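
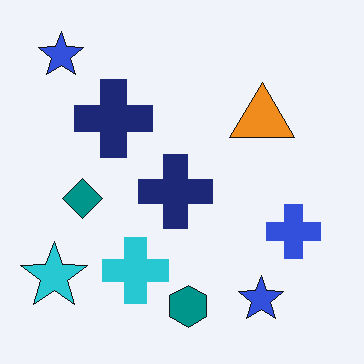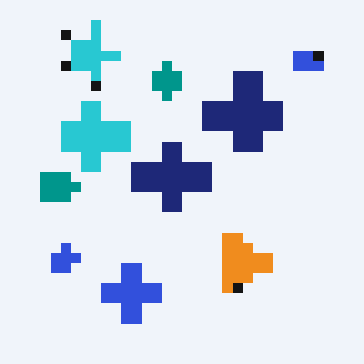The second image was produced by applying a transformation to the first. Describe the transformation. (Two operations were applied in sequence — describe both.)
Rotated 90° clockwise, then heavily pixelated into large blocks.

The cyan star sits in the bottom-left of the first image and the top-left of the second — consistent with a whole-image 90° clockwise rotation. Shapes are reduced to large square blocks; fine edges and outlines are lost — a downscale-then-upscale (mosaic) effect.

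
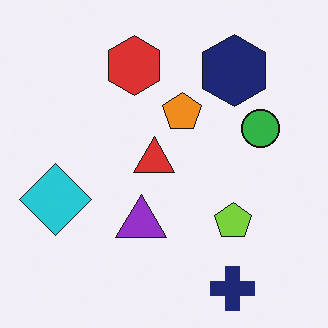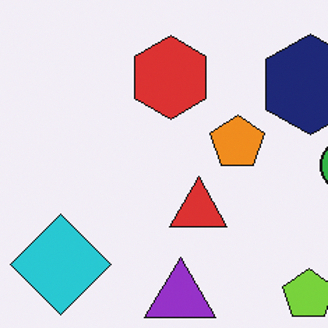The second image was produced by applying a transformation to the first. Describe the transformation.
The transformation is: cropped to a modestly smaller region and rescaled.

The visible shapes are larger and the field of view is narrower; shapes near the original edges may be partly or wholly outside the frame — a crop-and-rescale.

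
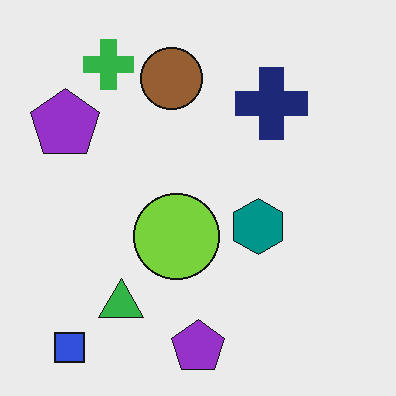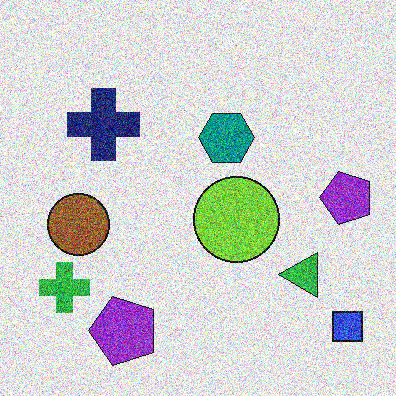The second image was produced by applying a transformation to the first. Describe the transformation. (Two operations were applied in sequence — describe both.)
The second image is the first rotated 90° counter-clockwise, then degraded with strong gaussian noise.

The blue square sits in the bottom-left of the first image and the bottom-right of the second — consistent with a whole-image 90° counter-clockwise rotation. Random speckle covers the whole image, including the flat background.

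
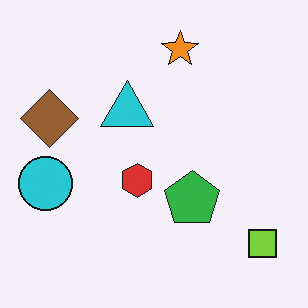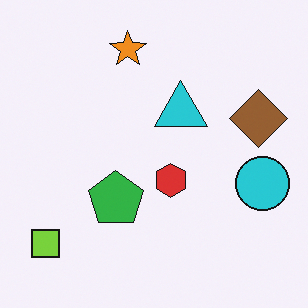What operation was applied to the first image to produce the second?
The second image is the first flipped horizontally (left ↔ right).

The cyan circle is in the left of the first image and the right of the second — shapes on opposite sides of the vertical midline have swapped in a mirror flip.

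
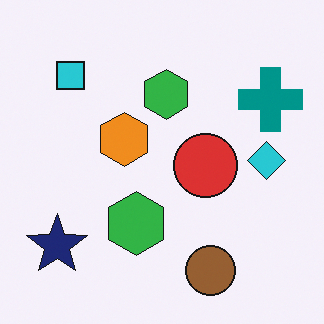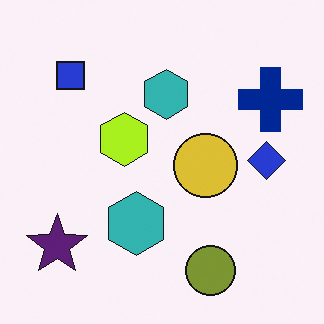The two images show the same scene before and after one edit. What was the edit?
The second image is the first hue-shifted by a small amount.

Every shape's color has rotated by the same amount around the hue wheel — a uniform hue shift.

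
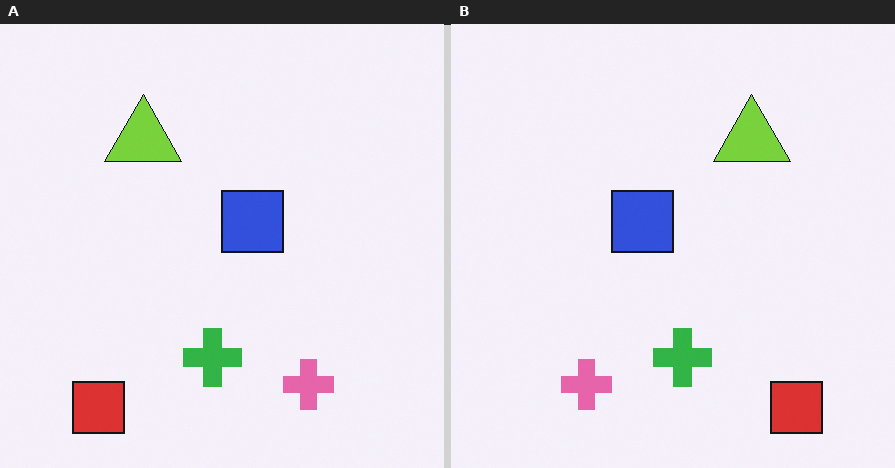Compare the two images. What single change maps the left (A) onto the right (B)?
The transformation is: flipped horizontally (left ↔ right).

The red square is in the bottom-left of the left (A) image and the bottom-right of the right (B) — shapes on opposite sides of the vertical midline have swapped in a mirror flip.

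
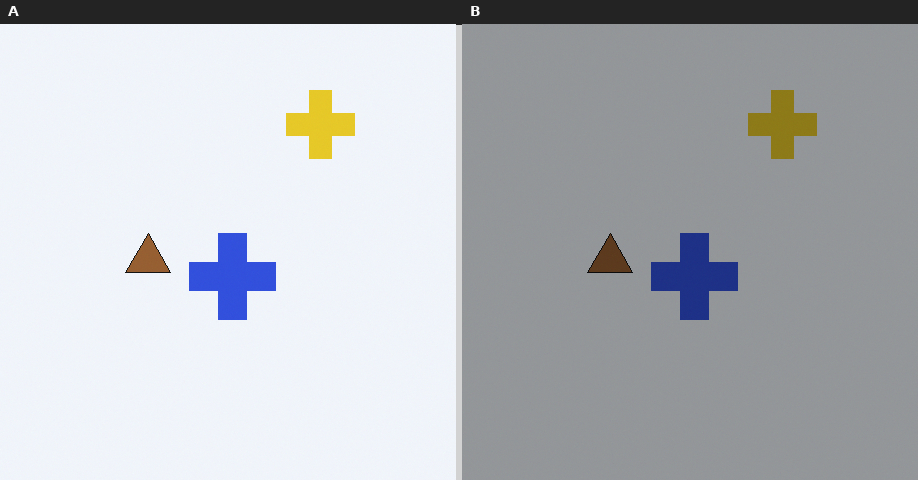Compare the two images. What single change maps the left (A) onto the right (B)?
It was noticeably darkened.

Every pixel — background and shapes alike — is uniformly darkened.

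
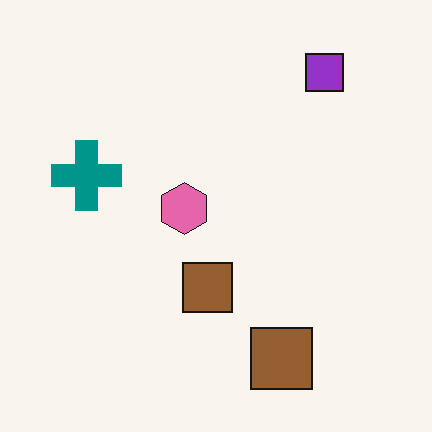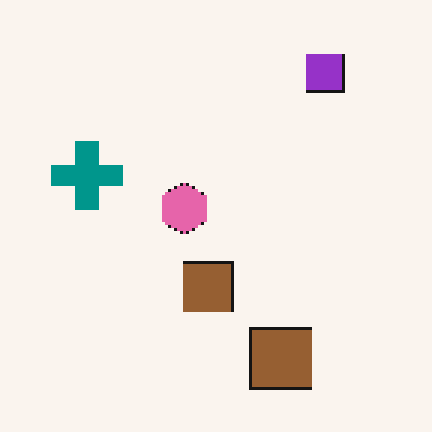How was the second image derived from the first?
The image was mildly pixelated.

Shapes are reduced to large square blocks; fine edges and outlines are lost — a downscale-then-upscale (mosaic) effect.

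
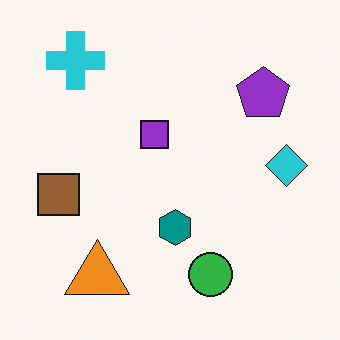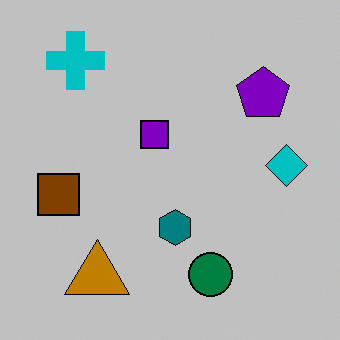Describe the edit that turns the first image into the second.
It was heavily posterized to just a handful of flat colors.

Each flat color has snapped to a coarser quantized level — most visibly, the near-white background has dropped to a flat grey.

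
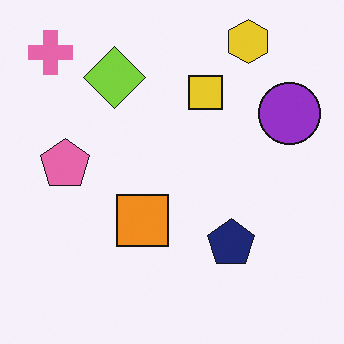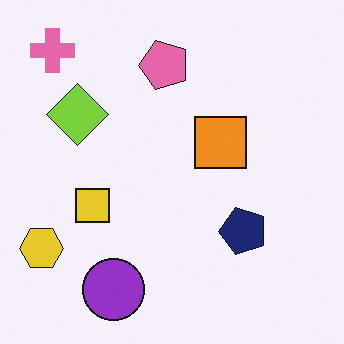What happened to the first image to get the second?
The transformation is: transposed (reflected across the top-left ↔ bottom-right diagonal).

Shapes have swapped their row and column positions — what was in the top-right is now in the bottom-left — a diagonal reflection.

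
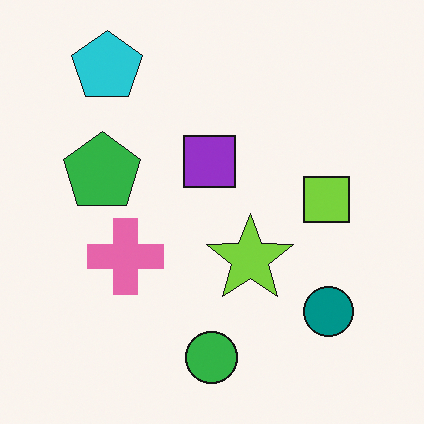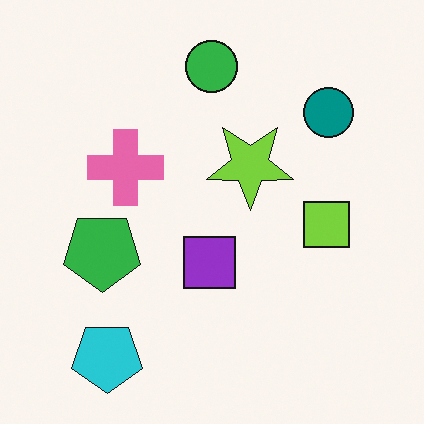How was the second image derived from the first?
Flipped vertically (top ↔ bottom).

The cyan pentagon is in the top-left of the first image and the bottom-left of the second — shapes on opposite sides of the horizontal midline have swapped in a mirror flip.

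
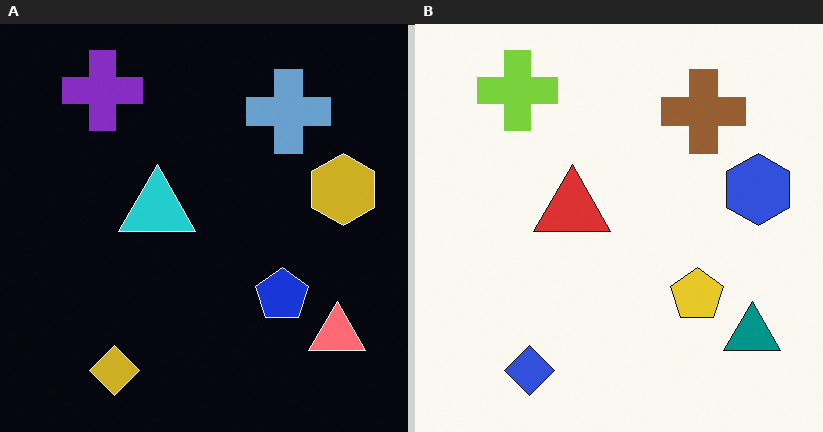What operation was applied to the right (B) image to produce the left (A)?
It was color-inverted (negative).

The light background has become dark and every shape's color is its complement — a photographic negative.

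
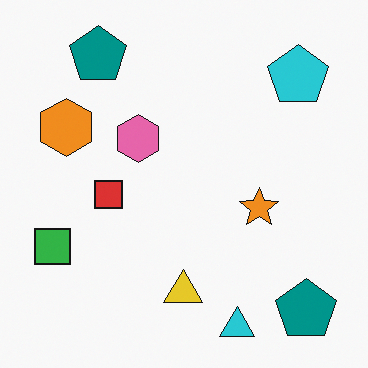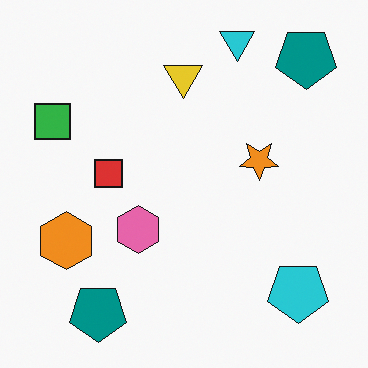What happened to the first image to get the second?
Flipped vertically (top ↔ bottom).

The cyan triangle is in the bottom of the first image and the top of the second — shapes on opposite sides of the horizontal midline have swapped in a mirror flip.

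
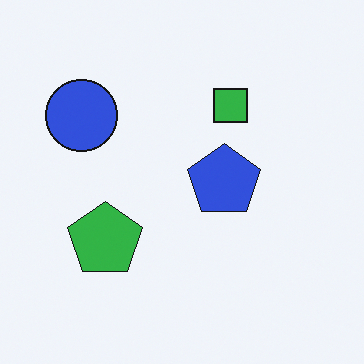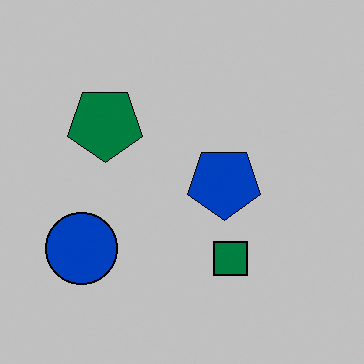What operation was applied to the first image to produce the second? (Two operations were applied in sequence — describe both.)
It was flipped vertically (top ↔ bottom), then heavily posterized to just a handful of flat colors.

The green square is in the top of the first image and the bottom of the second — shapes on opposite sides of the horizontal midline have swapped in a mirror flip. Each flat color has snapped to a coarser quantized level — most visibly, the near-white background has dropped to a flat grey.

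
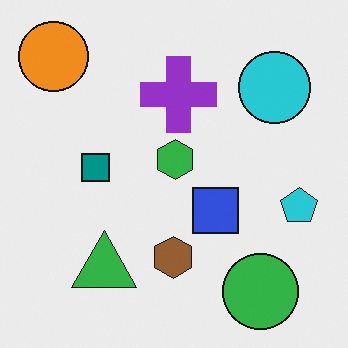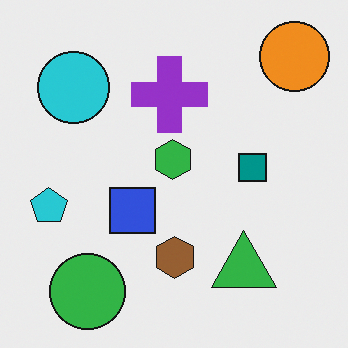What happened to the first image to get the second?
This is the original image flipped horizontally (left ↔ right).

The cyan pentagon is in the right of the first image and the left of the second — shapes on opposite sides of the vertical midline have swapped in a mirror flip.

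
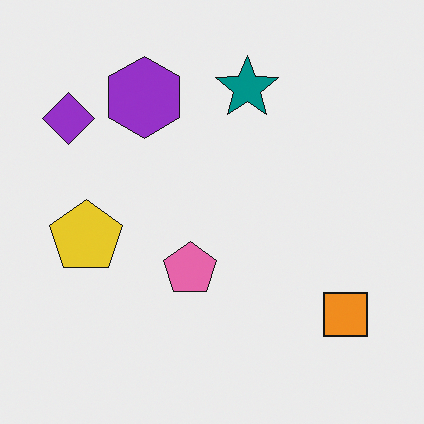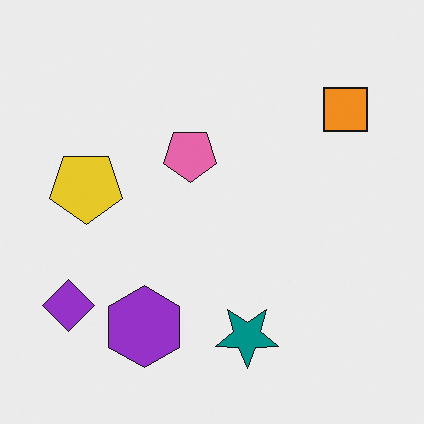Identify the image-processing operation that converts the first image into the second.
Flipped vertically (top ↔ bottom).

The teal star is in the top of the first image and the bottom of the second — shapes on opposite sides of the horizontal midline have swapped in a mirror flip.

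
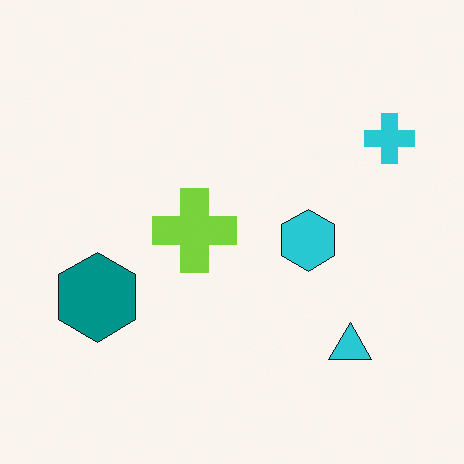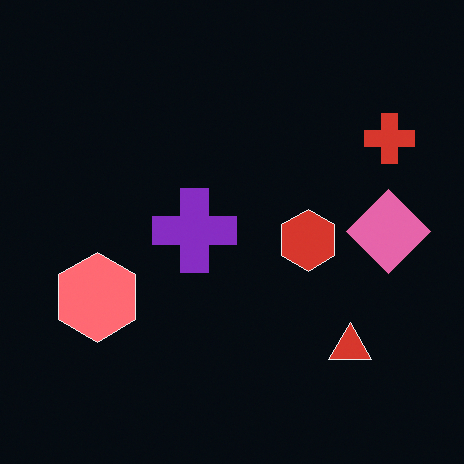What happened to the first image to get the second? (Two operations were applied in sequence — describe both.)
It was color-inverted (negative), then overlaid with an additional pink diamond.

The light background has become dark and every shape's color is its complement — a photographic negative. A pink diamond appears in the second image that is absent from the first.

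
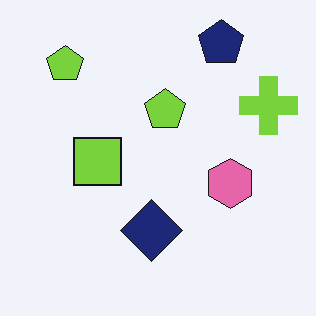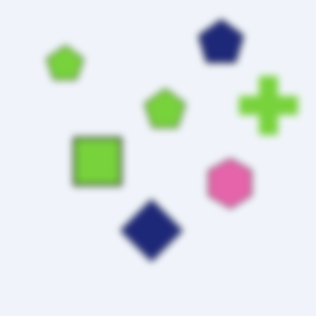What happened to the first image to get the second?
It was moderately blurred.

Shape edges and outlines are uniformly softened across the whole image.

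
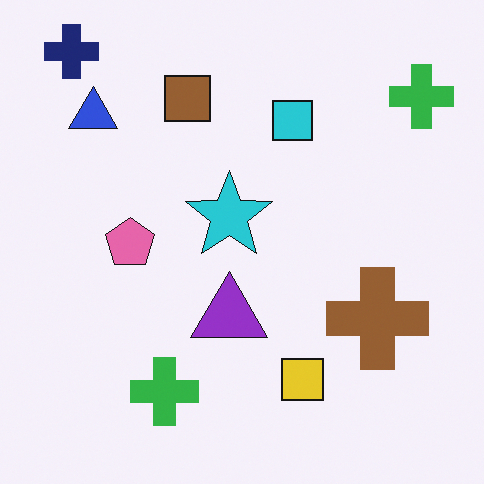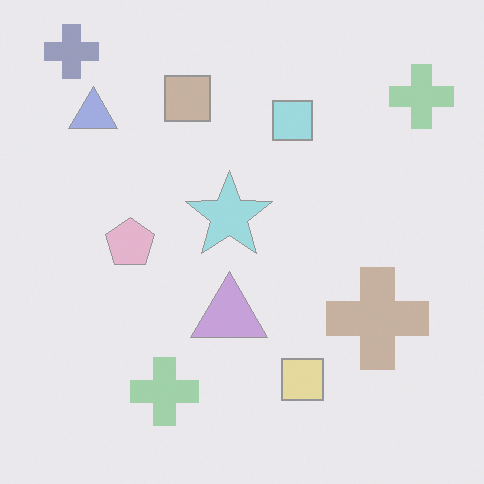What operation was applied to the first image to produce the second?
It was washed out (contrast reduced).

Tones are pushed toward mid-grey across the whole image — a global contrast change.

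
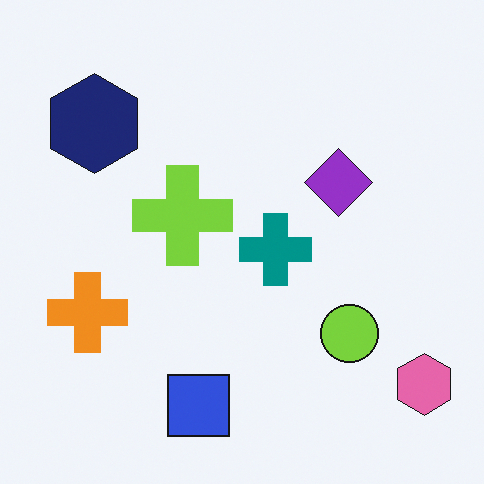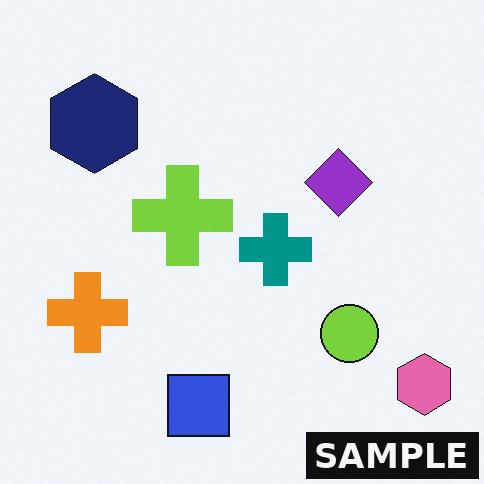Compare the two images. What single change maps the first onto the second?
Watermarked with the text "SAMPLE" in the lower-right corner.

A dark label reading "SAMPLE" appears in the lower-right corner.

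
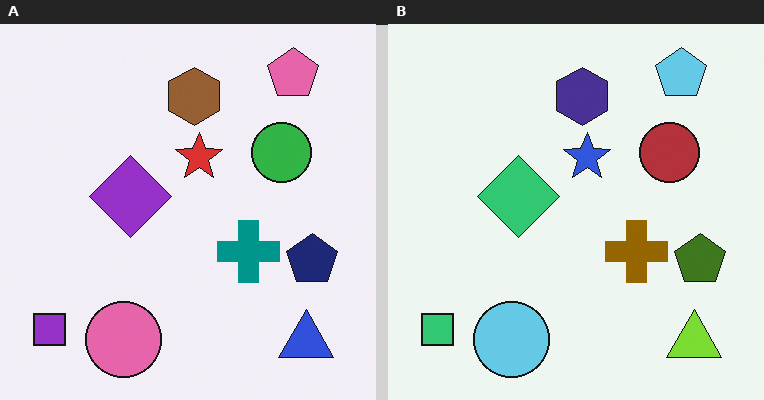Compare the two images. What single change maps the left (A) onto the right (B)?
This is the original image hue-shifted through roughly half the color wheel.

Every shape's color has rotated by the same amount around the hue wheel — a uniform hue shift.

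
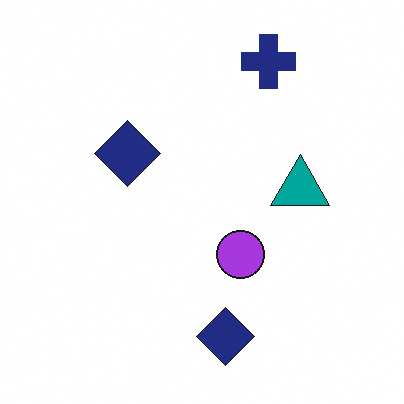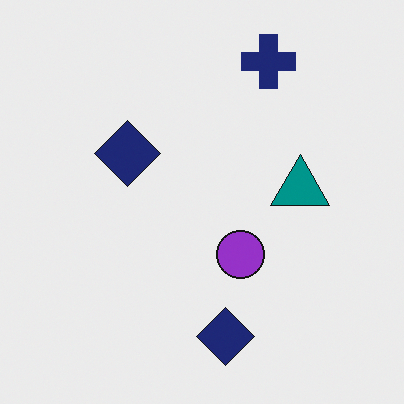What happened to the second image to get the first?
The transformation is: brightened a little.

Every pixel — background and shapes alike — is uniformly brightened.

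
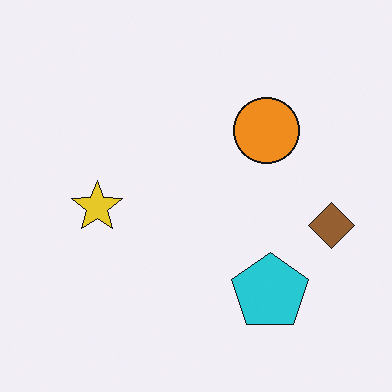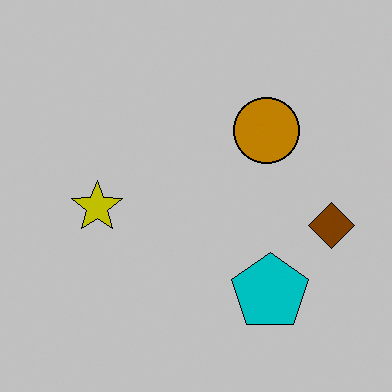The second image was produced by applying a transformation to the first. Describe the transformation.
It was heavily posterized to just a handful of flat colors.

Each flat color has snapped to a coarser quantized level — most visibly, the near-white background has dropped to a flat grey.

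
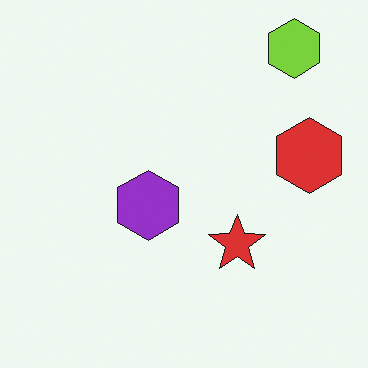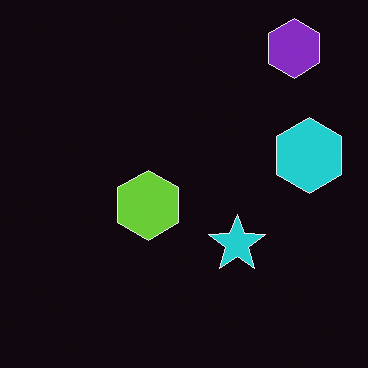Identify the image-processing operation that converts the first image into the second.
This is the original image color-inverted (negative).

The light background has become dark and every shape's color is its complement — a photographic negative.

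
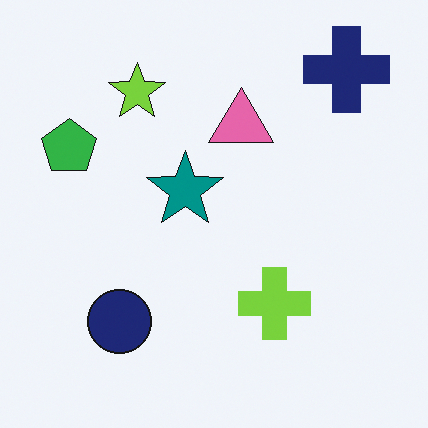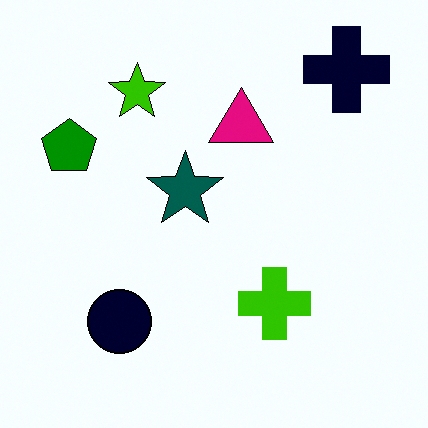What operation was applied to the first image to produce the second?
The transformation is: given much higher contrast.

Tones are pushed away from mid-grey across the whole image — a global contrast change.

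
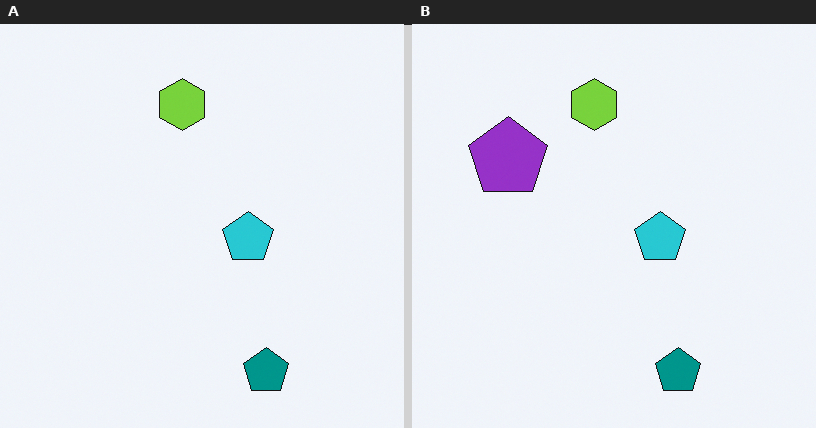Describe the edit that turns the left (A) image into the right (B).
This is the original image overlaid with an additional purple pentagon.

A purple pentagon appears in the right (B) image that is absent from the left (A).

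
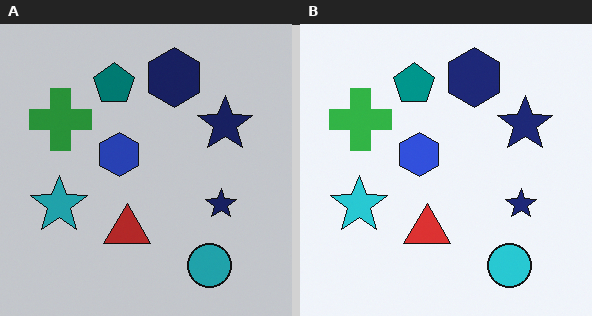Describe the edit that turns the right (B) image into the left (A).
Slightly darkened.

Every pixel — background and shapes alike — is uniformly darkened.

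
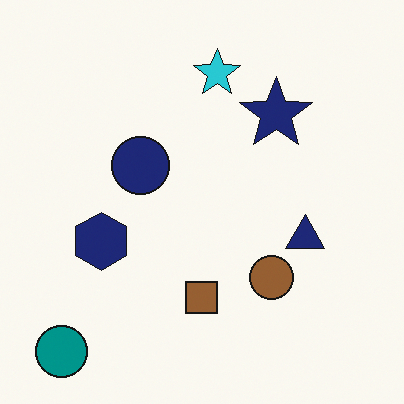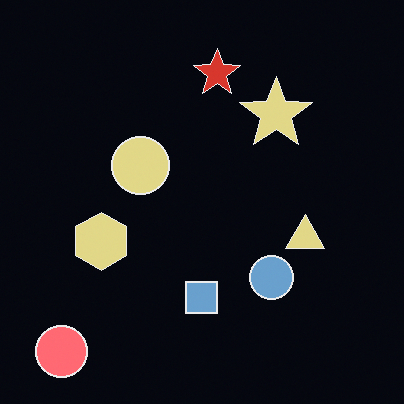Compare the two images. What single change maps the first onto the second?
This is the original image color-inverted (negative).

The light background has become dark and every shape's color is its complement — a photographic negative.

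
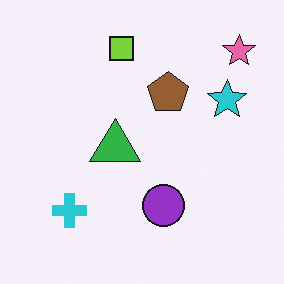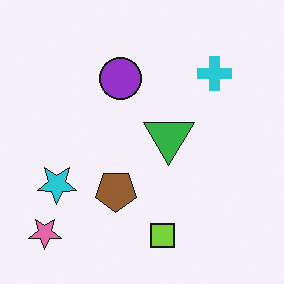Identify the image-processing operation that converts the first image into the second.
Rotated 180°.

The pink star sits in the top-right of the first image and the bottom-left of the second — consistent with a whole-image 180° rotation.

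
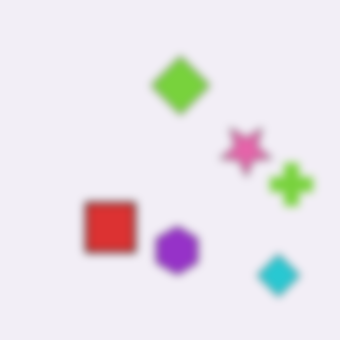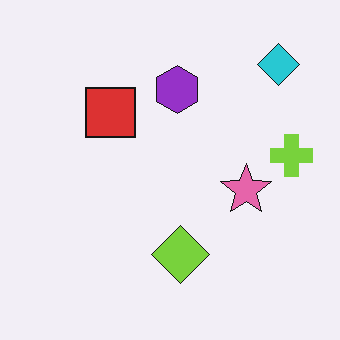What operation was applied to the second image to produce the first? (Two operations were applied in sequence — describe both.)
This is the original image flipped vertically (top ↔ bottom), then noticeably gaussian-blurred.

The cyan diamond is in the top-right of the second image and the bottom-right of the first — shapes on opposite sides of the horizontal midline have swapped in a mirror flip. Shape edges and outlines are uniformly softened across the whole image.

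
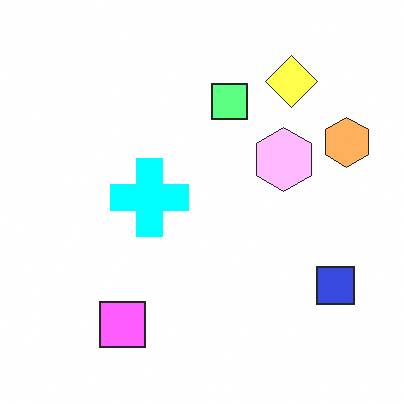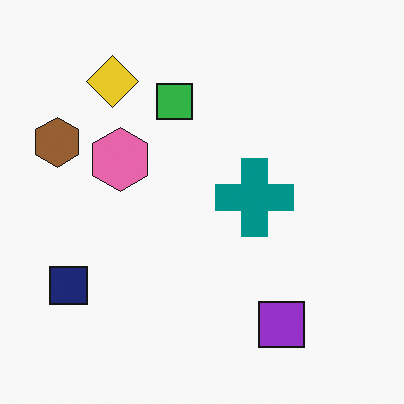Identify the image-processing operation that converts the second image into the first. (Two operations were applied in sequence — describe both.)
The image was flipped horizontally (left ↔ right), then noticeably brightened.

The brown hexagon is in the left of the second image and the right of the first — shapes on opposite sides of the vertical midline have swapped in a mirror flip. Every pixel — background and shapes alike — is uniformly brightened.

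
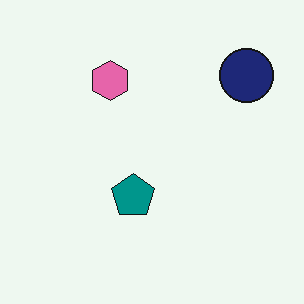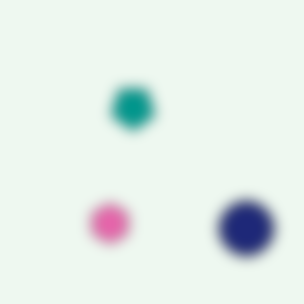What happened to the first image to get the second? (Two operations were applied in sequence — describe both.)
This is the original image heavily blurred, then flipped vertically (top ↔ bottom).

Shape edges and outlines are uniformly softened across the whole image. The navy circle is in the top-right of the first image and the bottom-right of the second — shapes on opposite sides of the horizontal midline have swapped in a mirror flip.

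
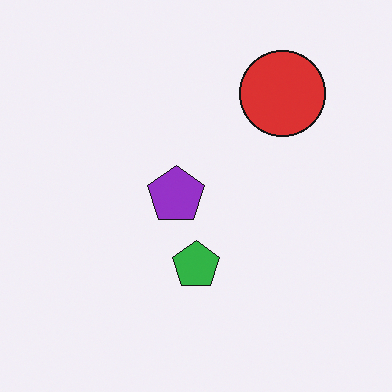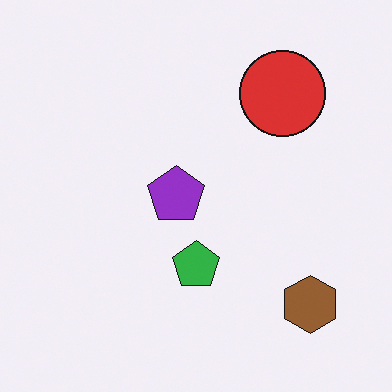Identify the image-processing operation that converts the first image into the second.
The second image is the first overlaid with an additional brown hexagon.

A brown hexagon appears in the second image that is absent from the first.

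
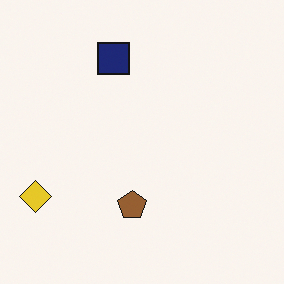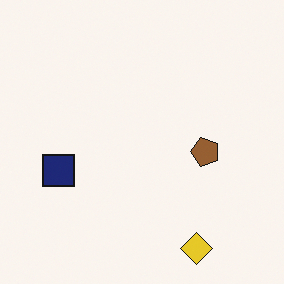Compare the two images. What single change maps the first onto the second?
It was rotated 90° counter-clockwise.

The yellow diamond sits in the bottom-left of the first image and the bottom-right of the second — consistent with a whole-image 90° counter-clockwise rotation.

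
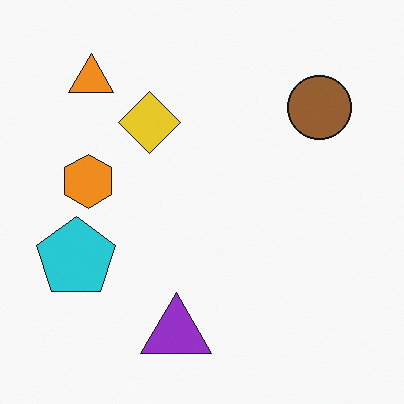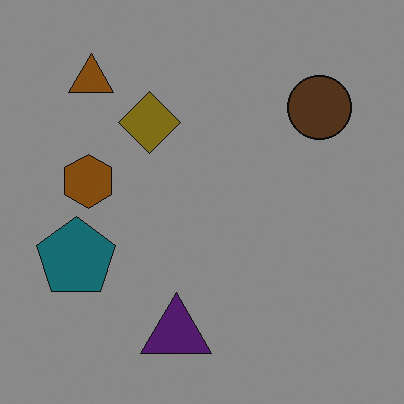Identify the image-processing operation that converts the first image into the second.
The transformation is: noticeably darkened.

Every pixel — background and shapes alike — is uniformly darkened.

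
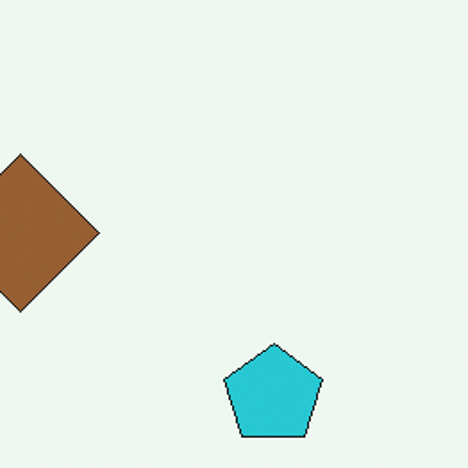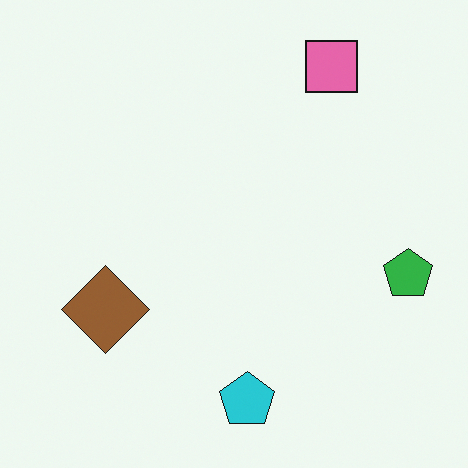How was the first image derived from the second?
This is the original image cropped tightly and scaled back up.

The visible shapes are larger and the field of view is narrower; shapes near the original edges may be partly or wholly outside the frame — a crop-and-rescale.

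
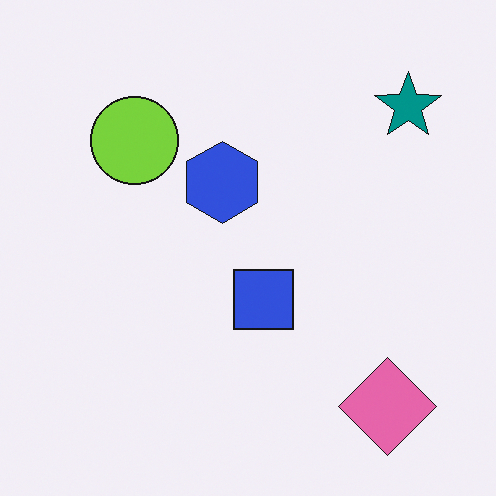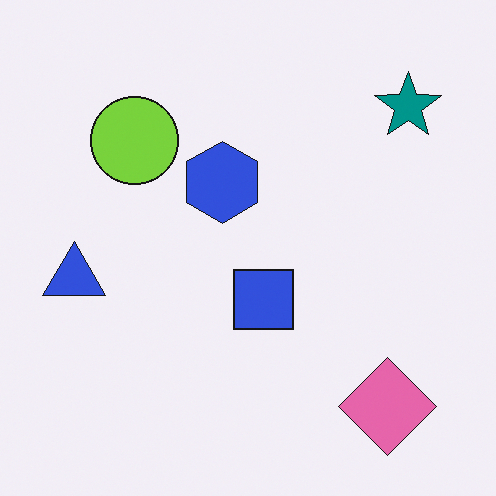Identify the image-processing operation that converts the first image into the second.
Overlaid with an additional blue triangle.

A blue triangle appears in the second image that is absent from the first.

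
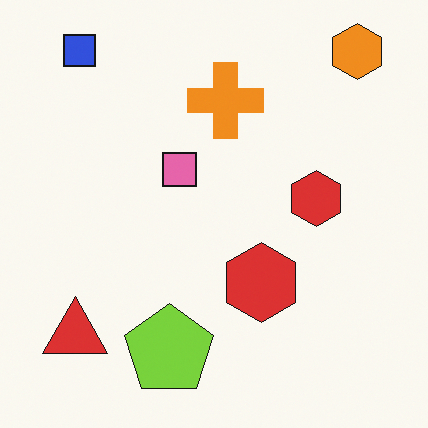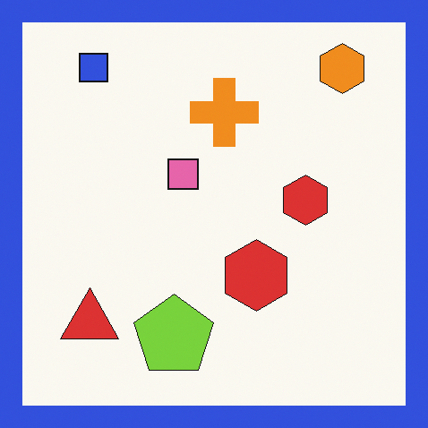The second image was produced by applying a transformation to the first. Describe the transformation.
The image was framed with a blue border.

A solid blue frame runs around the edge of the second image, with the content slightly shrunk inside it.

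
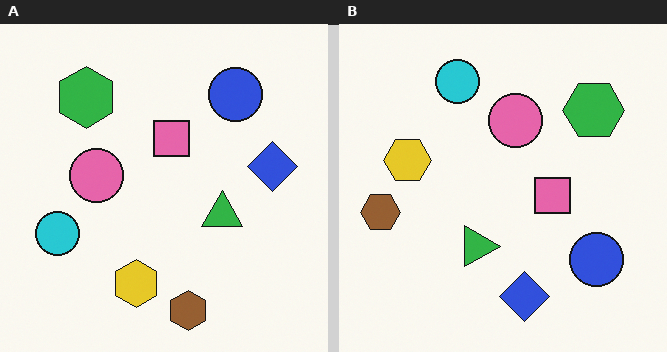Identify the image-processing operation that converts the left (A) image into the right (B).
This is the original image rotated 90° clockwise.

The brown hexagon sits in the bottom of the left (A) image and the left of the right (B) — consistent with a whole-image 90° clockwise rotation.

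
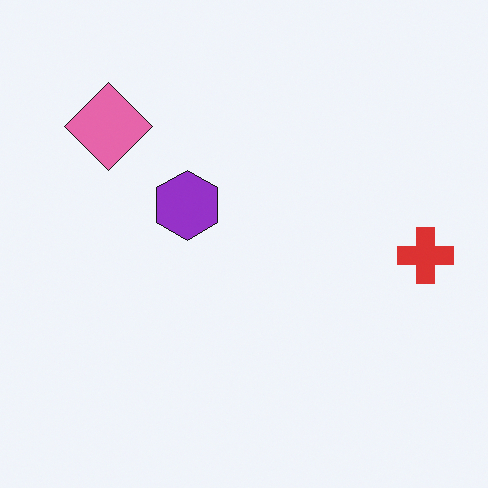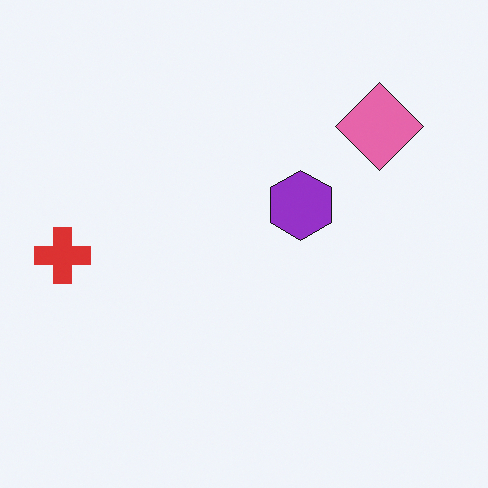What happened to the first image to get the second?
The transformation is: flipped horizontally (left ↔ right).

The red cross is in the right of the first image and the left of the second — shapes on opposite sides of the vertical midline have swapped in a mirror flip.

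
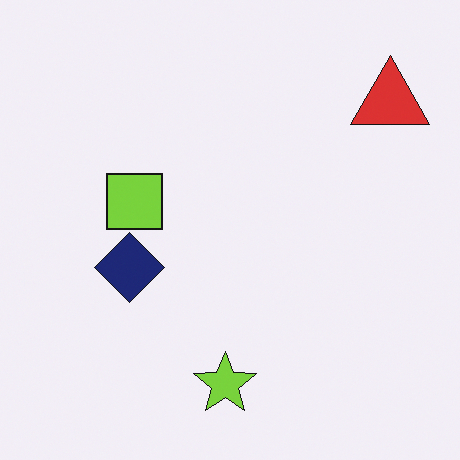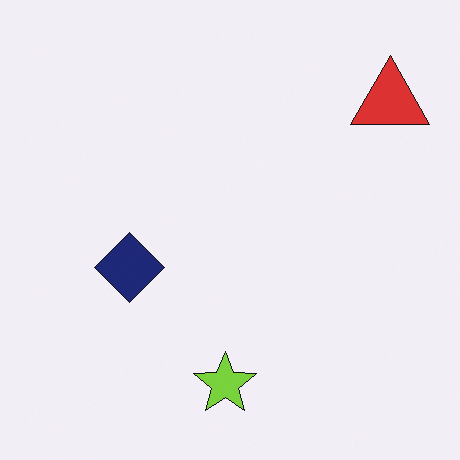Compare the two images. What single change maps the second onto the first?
The image was overlaid with an additional lime square.

A lime square appears in the first image that is absent from the second.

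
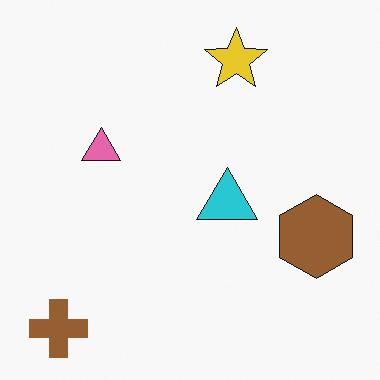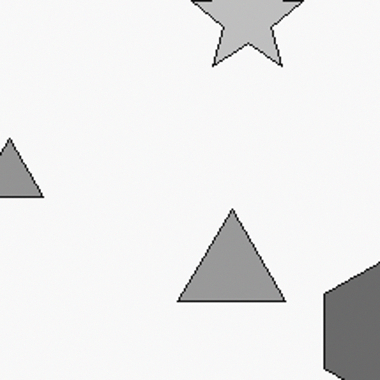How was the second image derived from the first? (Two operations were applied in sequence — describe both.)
The image was converted to grayscale, then cropped tightly and scaled back up.

All color is removed — every shape is now a shade of grey. The visible shapes are larger and the field of view is narrower; shapes near the original edges may be partly or wholly outside the frame — a crop-and-rescale.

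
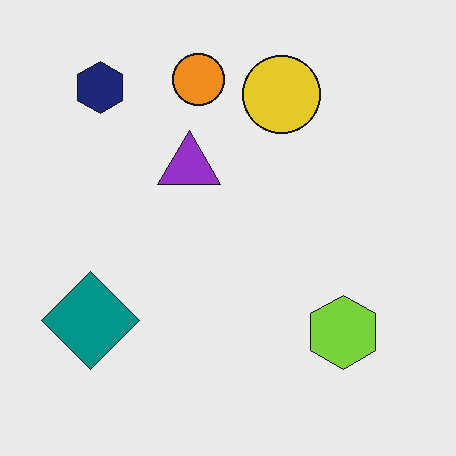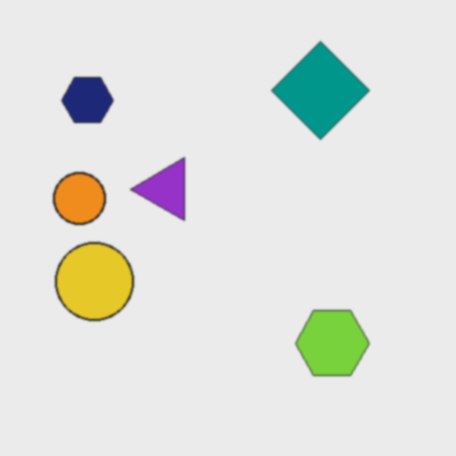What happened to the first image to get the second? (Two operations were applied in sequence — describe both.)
This is the original image transposed (reflected across the top-left ↔ bottom-right diagonal), then slightly softened.

Shapes have swapped their row and column positions — what was in the top-right is now in the bottom-left — a diagonal reflection. Shape edges and outlines are uniformly softened across the whole image.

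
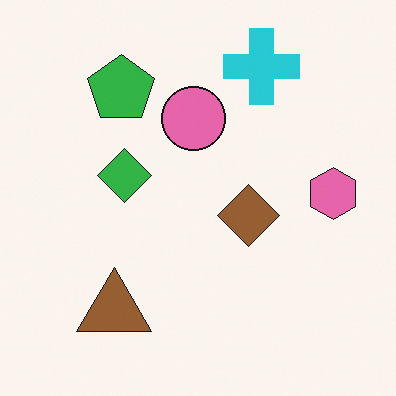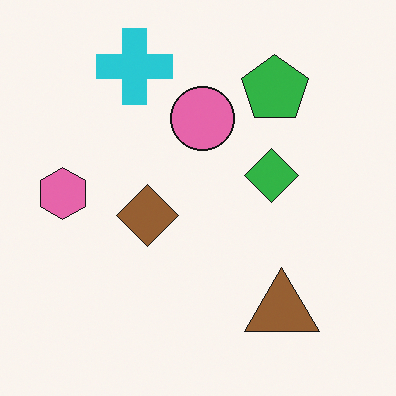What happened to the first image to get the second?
It was flipped horizontally (left ↔ right).

The pink hexagon is in the right of the first image and the left of the second — shapes on opposite sides of the vertical midline have swapped in a mirror flip.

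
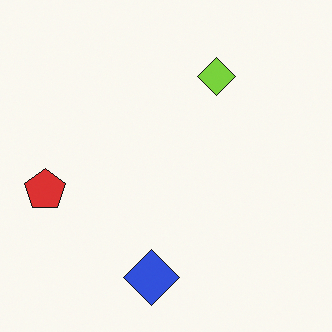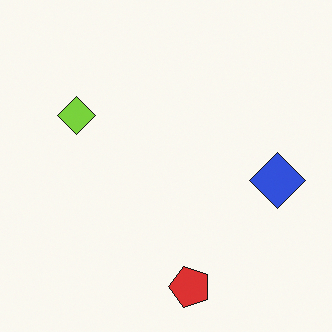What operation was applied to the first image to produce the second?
The transformation is: rotated 90° counter-clockwise.

The red pentagon sits in the left of the first image and the bottom of the second — consistent with a whole-image 90° counter-clockwise rotation.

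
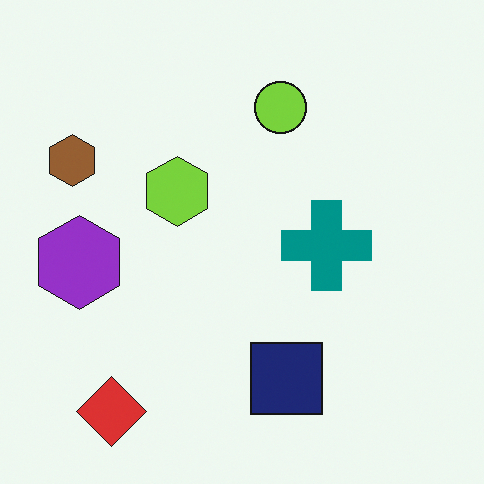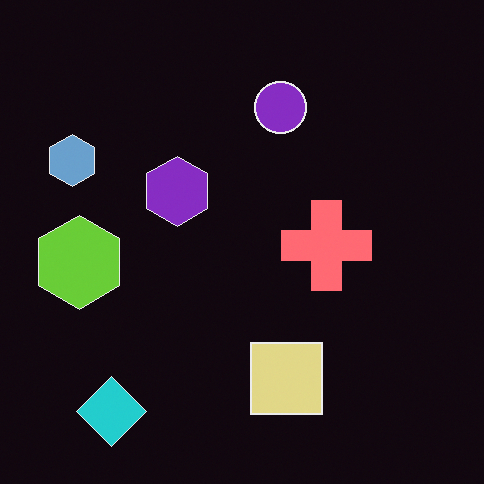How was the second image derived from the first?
It was color-inverted (negative).

The light background has become dark and every shape's color is its complement — a photographic negative.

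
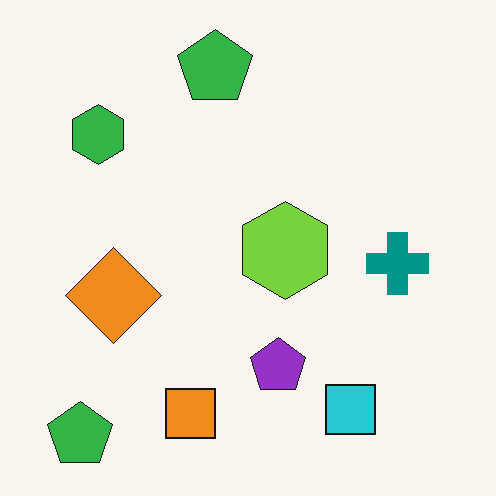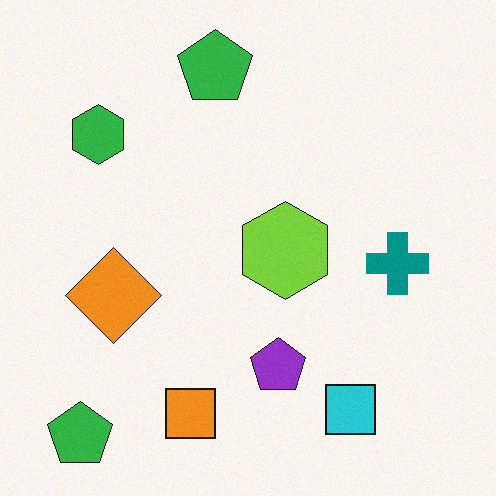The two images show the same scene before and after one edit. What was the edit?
The transformation is: degraded with light additive noise.

Random speckle covers the whole image, including the flat background.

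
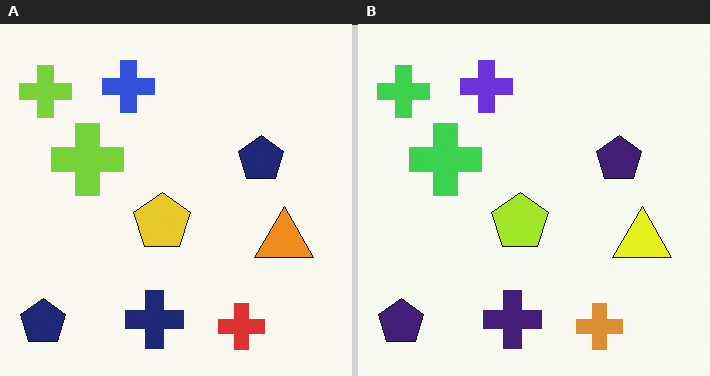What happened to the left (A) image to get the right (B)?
Hue-shifted by a small amount.

Every shape's color has rotated by the same amount around the hue wheel — a uniform hue shift.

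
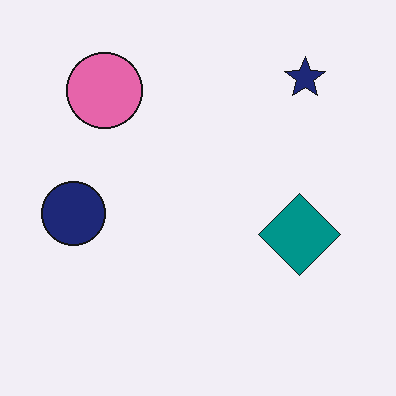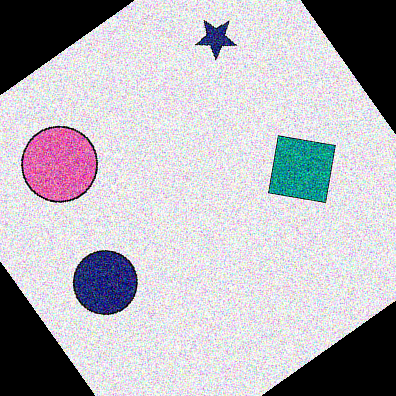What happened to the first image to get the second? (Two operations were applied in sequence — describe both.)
This is the original image degraded with strong gaussian noise, then rotated counter-clockwise by a large amount — several tens of degrees.

Random speckle covers the whole image, including the flat background. Every shape is tilted by the same angle and the image corners show triangular fill wedges — a whole-image rotation by a non-right angle.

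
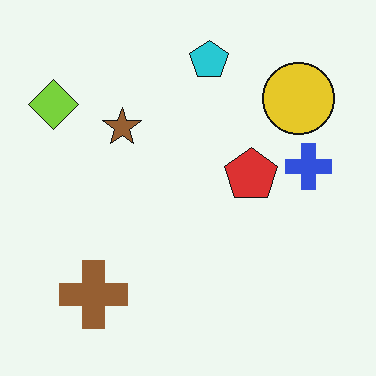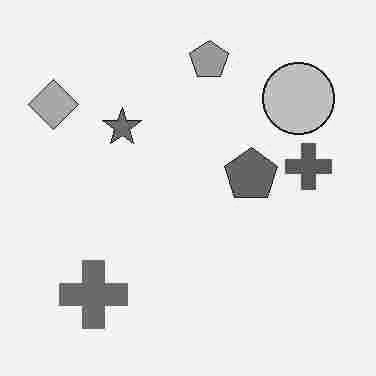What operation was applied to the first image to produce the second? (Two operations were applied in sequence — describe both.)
The transformation is: degraded with heavy JPEG compression, then converted to grayscale.

Blocky 8×8 compression artifacts appear around shape edges and the flat background shows ringing — characteristic JPEG degradation. All color is removed — every shape is now a shade of grey.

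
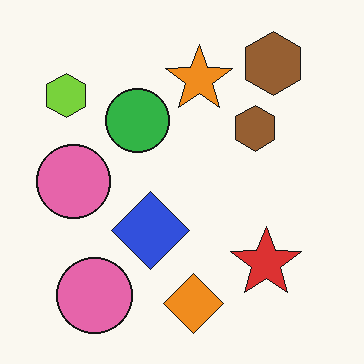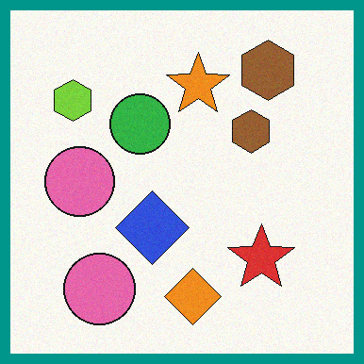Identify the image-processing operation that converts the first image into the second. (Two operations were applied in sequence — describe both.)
The second image is the first degraded with a light layer of grain, then framed with a teal border.

Random speckle covers the whole image, including the flat background. A solid teal frame runs around the edge of the second image, with the content slightly shrunk inside it.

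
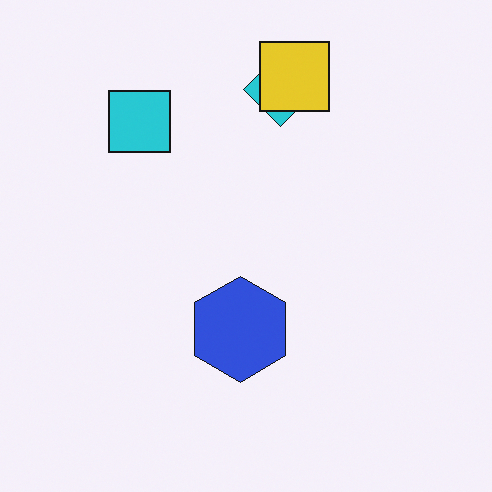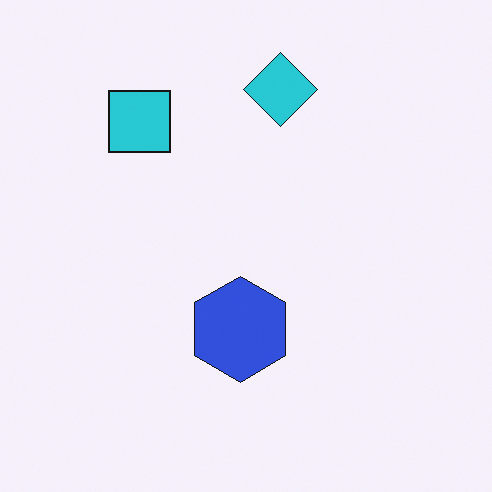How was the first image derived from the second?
The image was overlaid with an additional yellow square.

A yellow square appears in the first image that is absent from the second.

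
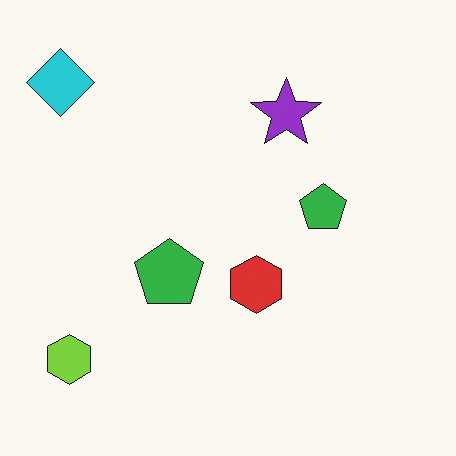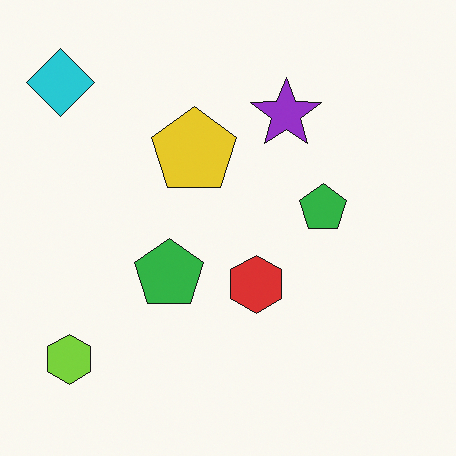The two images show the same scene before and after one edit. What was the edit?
The second image is the first overlaid with an additional yellow pentagon.

A yellow pentagon appears in the second image that is absent from the first.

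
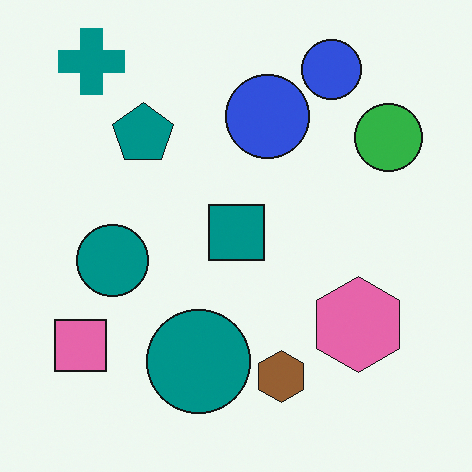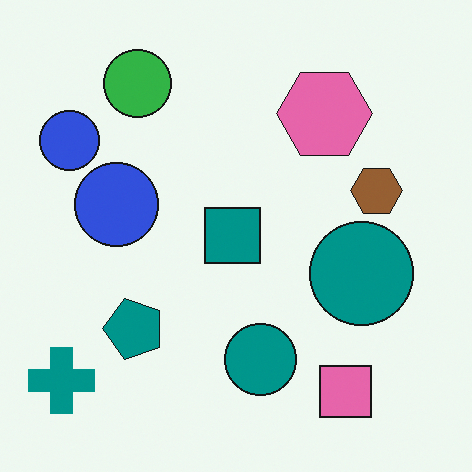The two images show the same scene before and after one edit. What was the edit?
The second image is the first rotated 90° counter-clockwise.

The teal cross sits in the top-left of the first image and the bottom-left of the second — consistent with a whole-image 90° counter-clockwise rotation.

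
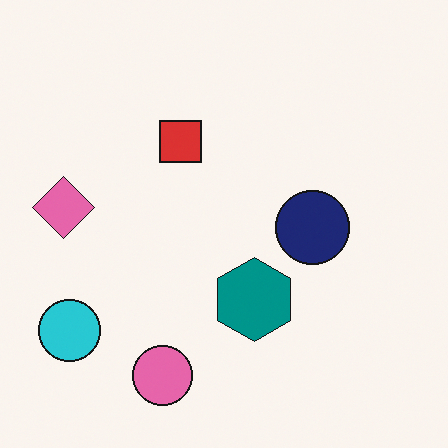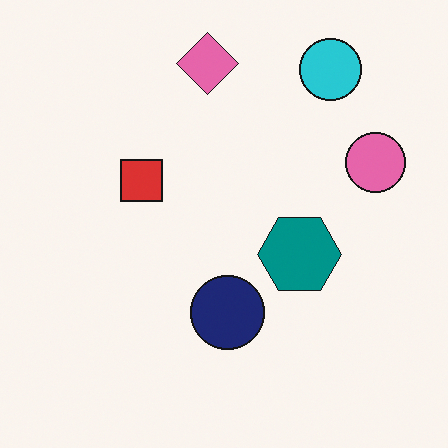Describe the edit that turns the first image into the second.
It was transposed (reflected across the top-left ↔ bottom-right diagonal).

Shapes have swapped their row and column positions — what was in the top-right is now in the bottom-left — a diagonal reflection.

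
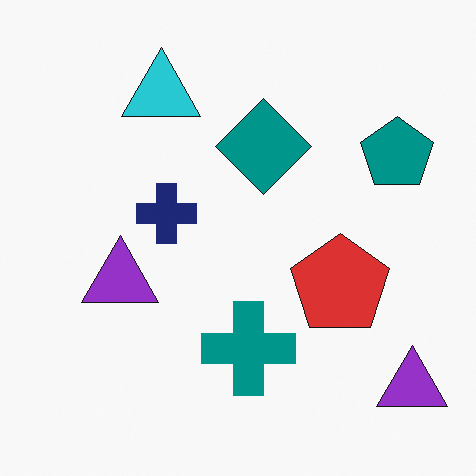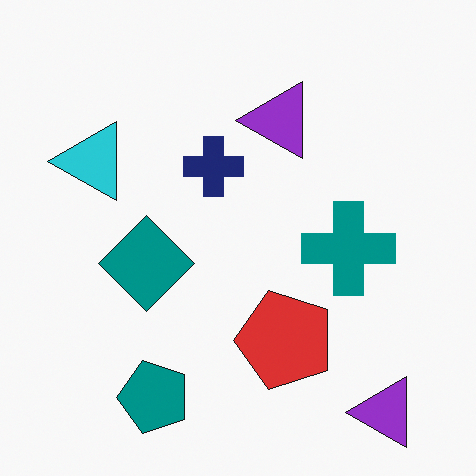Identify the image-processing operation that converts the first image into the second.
Transposed (reflected across the top-left ↔ bottom-right diagonal).

Shapes have swapped their row and column positions — what was in the top-right is now in the bottom-left — a diagonal reflection.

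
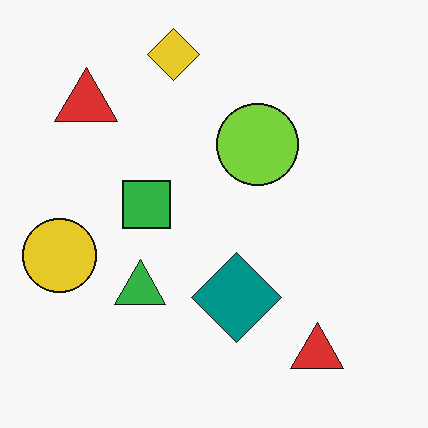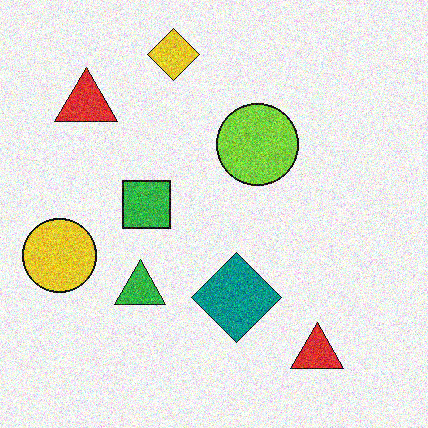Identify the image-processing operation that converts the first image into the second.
The second image is the first degraded with heavy additive noise.

Random speckle covers the whole image, including the flat background.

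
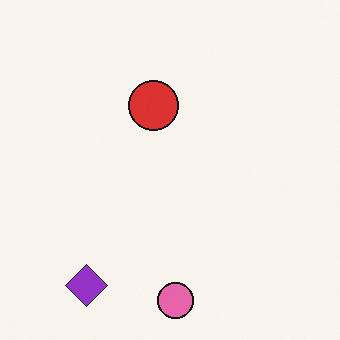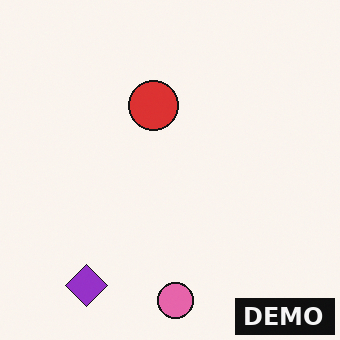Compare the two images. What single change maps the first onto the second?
Watermarked with the text "DEMO" in the lower-right corner.

A dark label reading "DEMO" appears in the lower-right corner.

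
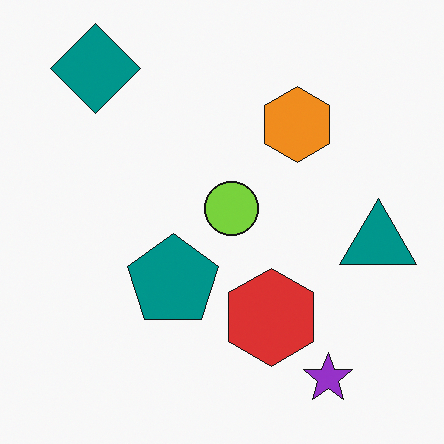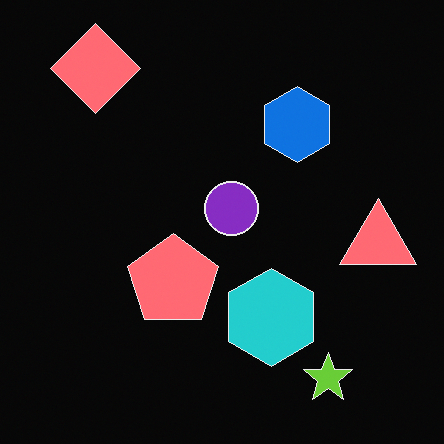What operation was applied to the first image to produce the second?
The transformation is: color-inverted (negative).

The light background has become dark and every shape's color is its complement — a photographic negative.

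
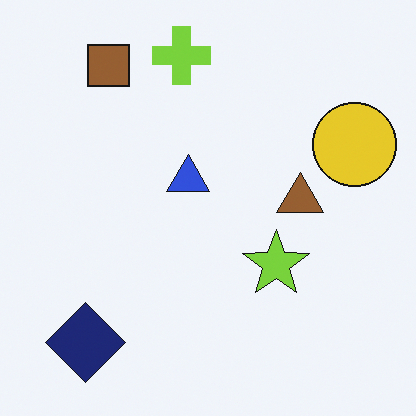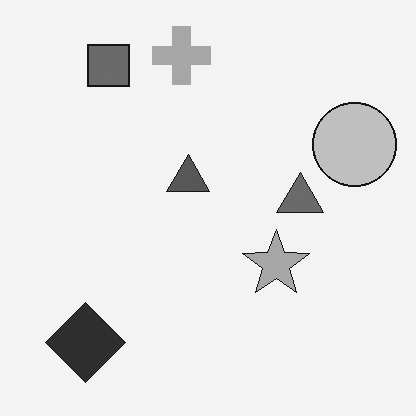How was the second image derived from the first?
The transformation is: converted to grayscale.

All color is removed — every shape is now a shade of grey.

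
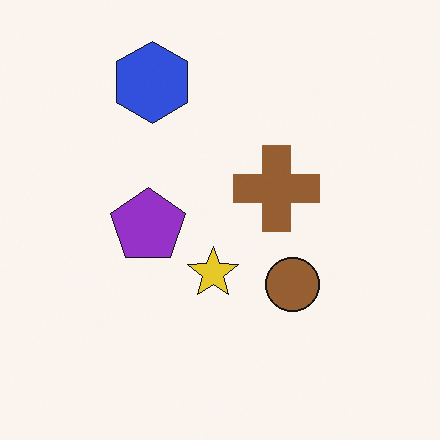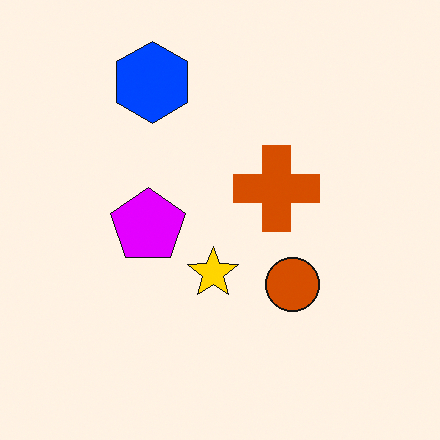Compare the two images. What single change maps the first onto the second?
This is the original image made much more vivid (saturation change).

All colors are more vivid — a global saturation change.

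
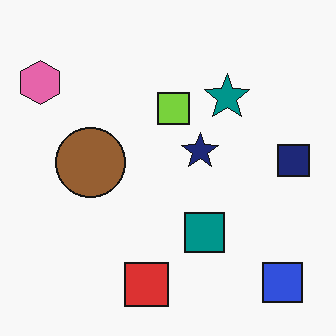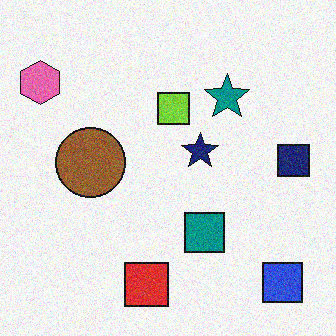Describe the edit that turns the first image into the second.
This is the original image degraded with moderate additive noise.

Random speckle covers the whole image, including the flat background.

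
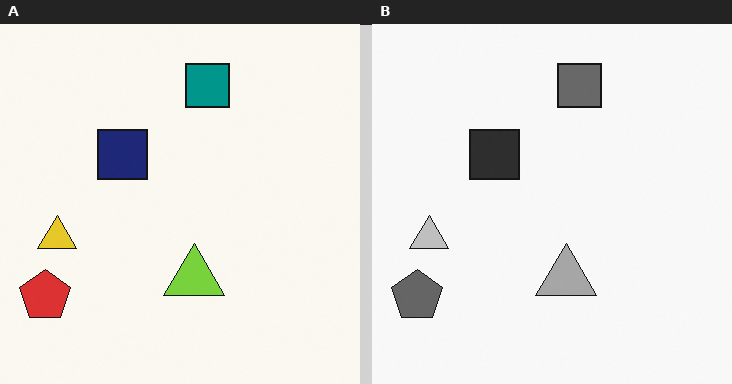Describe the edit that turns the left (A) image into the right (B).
It was converted to grayscale.

All color is removed — every shape is now a shade of grey.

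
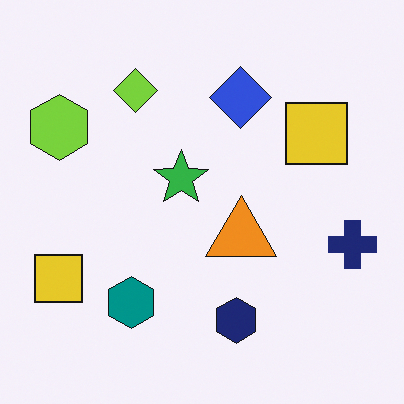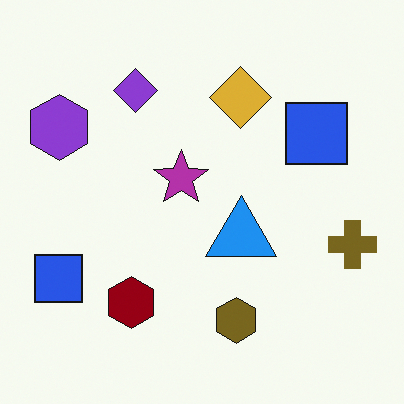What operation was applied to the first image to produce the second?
This is the original image hue-shifted through roughly half the color wheel.

Every shape's color has rotated by the same amount around the hue wheel — a uniform hue shift.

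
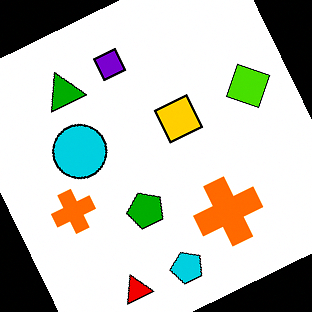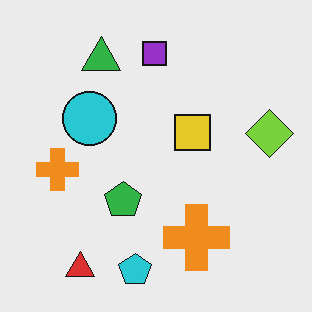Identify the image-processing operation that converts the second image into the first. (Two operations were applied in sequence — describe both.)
This is the original image rotated counter-clockwise by a moderate amount, then given much higher contrast.

Every shape is tilted by the same angle and the image corners show triangular fill wedges — a whole-image rotation by a non-right angle. Tones are pushed away from mid-grey across the whole image — a global contrast change.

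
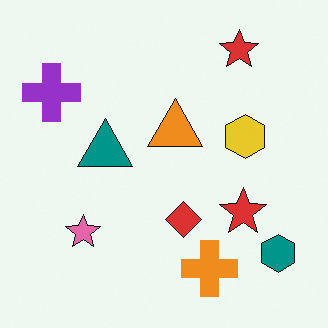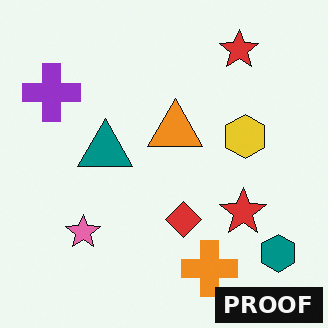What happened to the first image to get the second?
The transformation is: watermarked with the text "PROOF" in the lower-right corner.

A dark label reading "PROOF" appears in the lower-right corner.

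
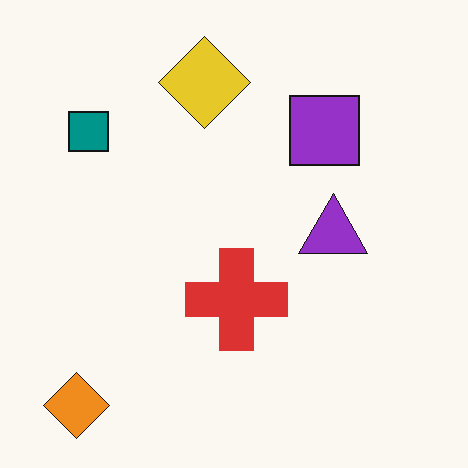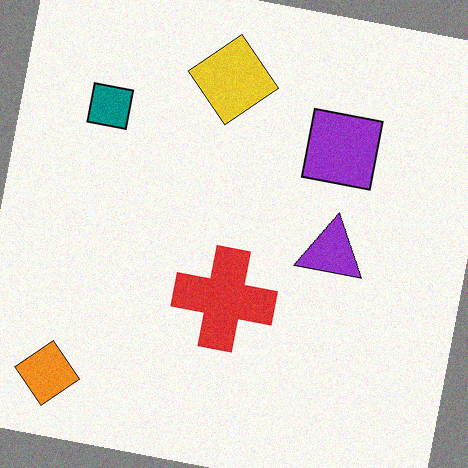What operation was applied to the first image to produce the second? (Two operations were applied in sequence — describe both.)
The transformation is: rotated clockwise by a slight angle, then degraded with light additive noise.

Every shape is tilted by the same angle and the image corners show triangular fill wedges — a whole-image rotation by a non-right angle. Random speckle covers the whole image, including the flat background.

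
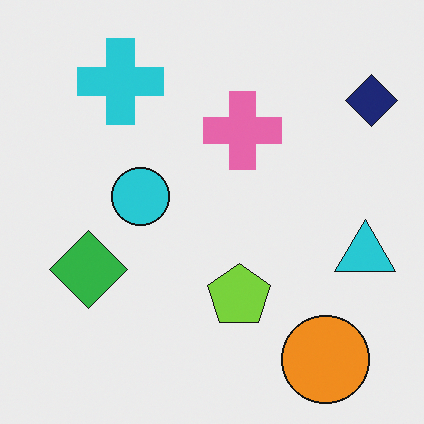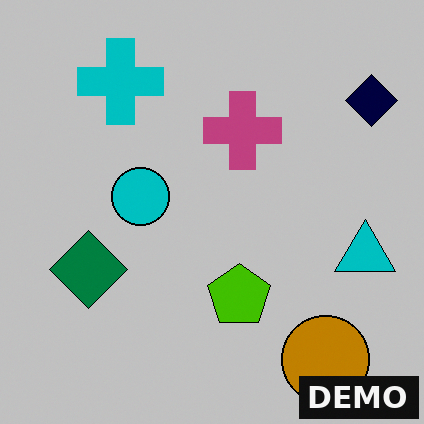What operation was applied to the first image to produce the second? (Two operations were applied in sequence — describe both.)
It was heavily posterized to just a handful of flat colors, then watermarked with the text "DEMO" in the lower-right corner.

Each flat color has snapped to a coarser quantized level — most visibly, the near-white background has dropped to a flat grey. A dark label reading "DEMO" appears in the lower-right corner.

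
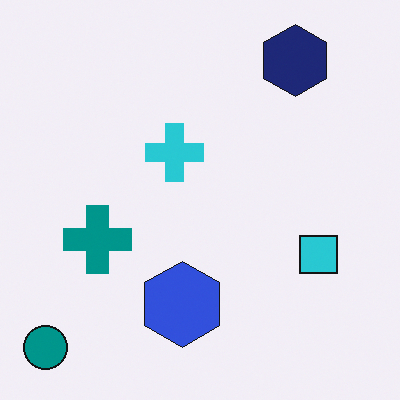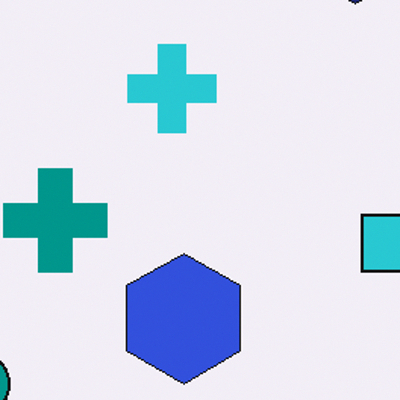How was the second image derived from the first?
Cropped slightly and scaled back up.

The visible shapes are larger and the field of view is narrower; shapes near the original edges may be partly or wholly outside the frame — a crop-and-rescale.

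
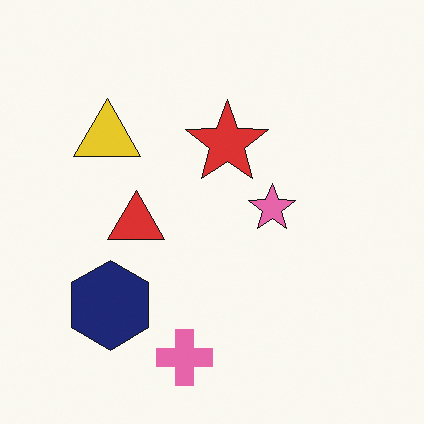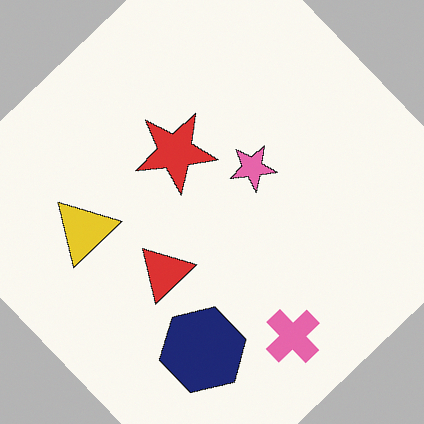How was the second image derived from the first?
Rotated counter-clockwise by a large amount — several tens of degrees.

Every shape is tilted by the same angle and the image corners show triangular fill wedges — a whole-image rotation by a non-right angle.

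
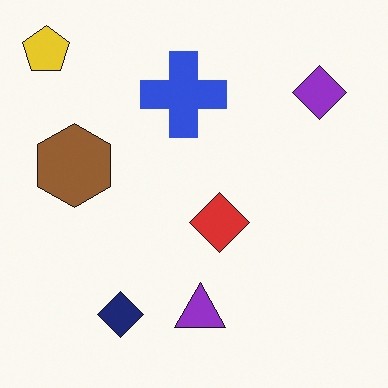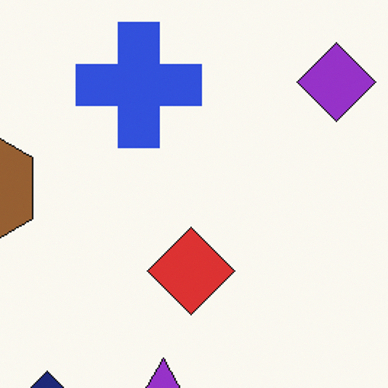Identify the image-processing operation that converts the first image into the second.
The image was cropped slightly and scaled back up.

The visible shapes are larger and the field of view is narrower; shapes near the original edges may be partly or wholly outside the frame — a crop-and-rescale.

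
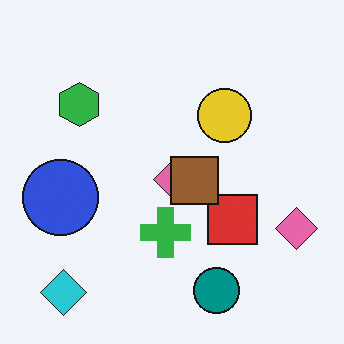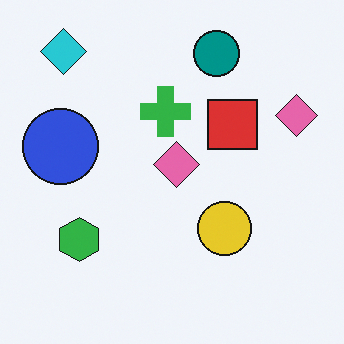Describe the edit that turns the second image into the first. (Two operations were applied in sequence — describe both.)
This is the original image flipped vertically (top ↔ bottom), then overlaid with an additional brown square.

The cyan diamond is in the top-left of the second image and the bottom-left of the first — shapes on opposite sides of the horizontal midline have swapped in a mirror flip. A brown square appears in the first image that is absent from the second.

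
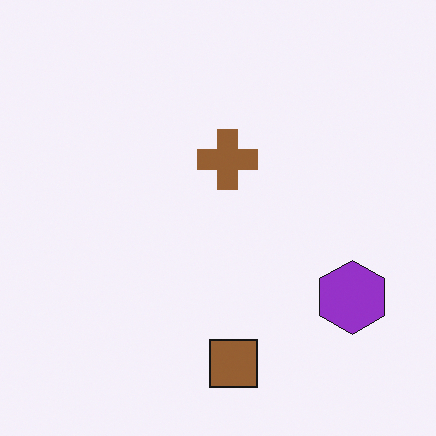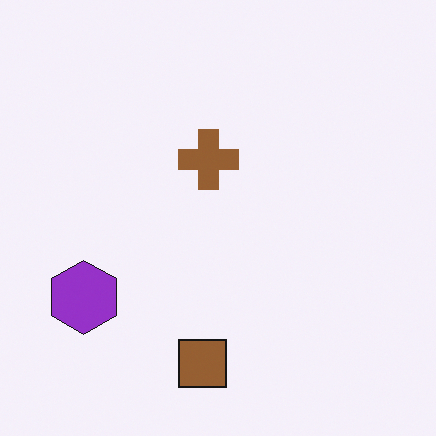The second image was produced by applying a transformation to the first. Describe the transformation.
It was flipped horizontally (left ↔ right).

The purple hexagon is in the bottom-right of the first image and the bottom-left of the second — shapes on opposite sides of the vertical midline have swapped in a mirror flip.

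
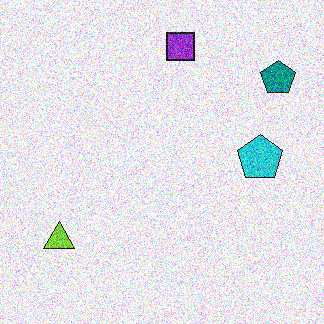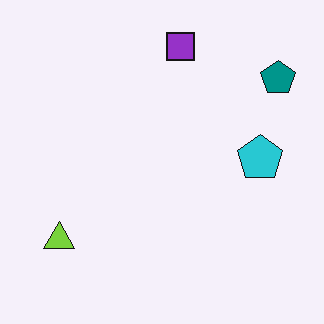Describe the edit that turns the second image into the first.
This is the original image degraded with strong gaussian noise.

Random speckle covers the whole image, including the flat background.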